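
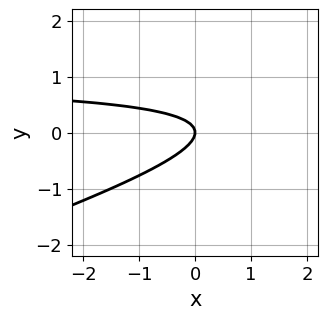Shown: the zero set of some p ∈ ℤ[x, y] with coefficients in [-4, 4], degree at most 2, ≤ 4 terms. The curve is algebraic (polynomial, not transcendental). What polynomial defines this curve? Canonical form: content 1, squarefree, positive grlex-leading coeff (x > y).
x*y - 3*y^2 - x

1. The degree is 2 — no degree-1 curve has this shape.
2. Reading off the gridlines: it meets the x-axis at x = 0 (among the integer gridlines); it crosses the y-axis at the gridline y = 0.
3. These observations pin down the coefficients.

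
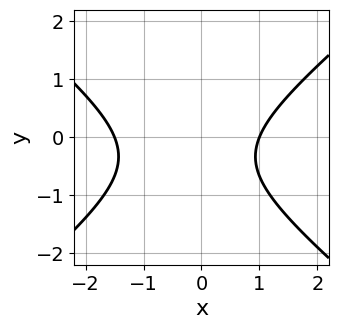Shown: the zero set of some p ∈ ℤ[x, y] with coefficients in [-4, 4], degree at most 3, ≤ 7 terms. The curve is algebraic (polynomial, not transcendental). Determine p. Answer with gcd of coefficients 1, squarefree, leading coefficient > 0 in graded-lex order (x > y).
1. The degree is 2 — the shape is more complex than any degree-1 curve.
2. Checking where it meets the axes: no y-intercept at any integer in the box; it crosses the x-axis at the gridline x = 1.
3. Putting this together gives p.

2*x^2 - 3*y^2 + x - 2*y - 3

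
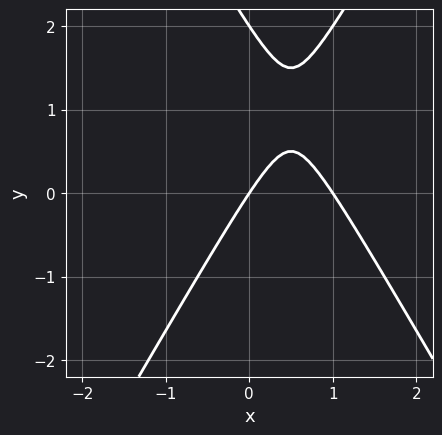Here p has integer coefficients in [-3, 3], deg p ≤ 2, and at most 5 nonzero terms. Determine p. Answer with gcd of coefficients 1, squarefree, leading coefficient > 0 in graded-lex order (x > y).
3*x^2 - y^2 - 3*x + 2*y

deg p = 2. The shape is more complex than any degree-1 curve.
From the visible intercepts: among the integer gridlines, it crosses the x-axis at x ∈ {0, 1}; among the integer gridlines, it crosses the y-axis at y ∈ {0, 2}.
The integer polynomial consistent with all of this is the stated p.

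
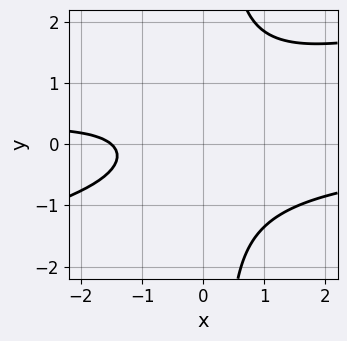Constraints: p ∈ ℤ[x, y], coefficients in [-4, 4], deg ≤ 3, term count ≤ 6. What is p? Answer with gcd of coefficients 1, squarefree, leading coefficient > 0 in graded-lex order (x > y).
x^2*y - 3*x*y^2 + y^2 + 2*x + 3

First, degree: no degree-2 curve has this shape, so deg p = 3.
Then, against the integer gridlines: it misses every integer gridline on the y-axis.
Finally, assembling these constraints gives the stated polynomial.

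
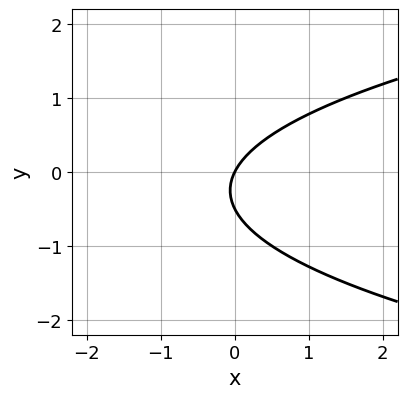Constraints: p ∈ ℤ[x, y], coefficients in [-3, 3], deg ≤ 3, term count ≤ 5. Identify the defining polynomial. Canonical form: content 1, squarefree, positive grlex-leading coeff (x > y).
2*y^2 - 2*x + y

1. Degree: no degree-1 curve has this shape, so deg p = 2.
2. Against the integer gridlines: it meets the y-axis at y = 0 (among the integer gridlines); it crosses the x-axis at the gridline x = 0.
3. Assembling these constraints gives the stated polynomial.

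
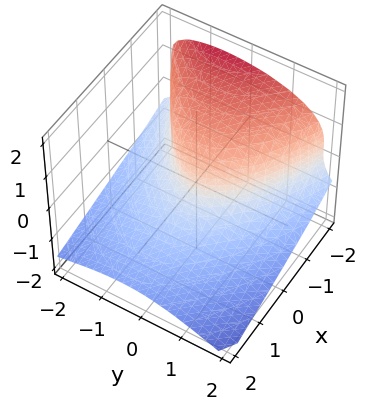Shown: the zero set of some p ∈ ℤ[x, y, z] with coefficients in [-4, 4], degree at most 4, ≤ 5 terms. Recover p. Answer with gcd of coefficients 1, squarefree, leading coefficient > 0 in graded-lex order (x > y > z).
deg p = 3. A generic line meets the surface in up to 3 points.
From the visible intercepts: it meets the x-axis at x = 0 (among the integer gridlines); one z-axis crossing is at z = 0; one y-axis crossing is at y = 0.
Matching integer coefficients to the picture gives p.

x*z^2 + y*z^2 + 3*z^3 + 2*y^2 + 3*x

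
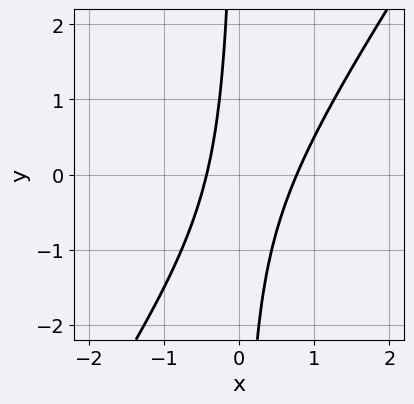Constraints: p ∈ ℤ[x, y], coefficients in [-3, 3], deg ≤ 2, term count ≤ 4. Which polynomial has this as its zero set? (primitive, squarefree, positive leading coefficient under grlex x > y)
3*x^2 - 2*x*y - x - 1

1. deg p = 2. A generic line meets the curve in up to 2 points.
2. Reading off the gridlines: it misses every integer gridline on the y-axis.
3. Putting this together gives p.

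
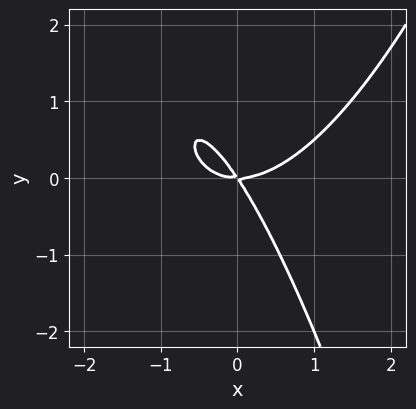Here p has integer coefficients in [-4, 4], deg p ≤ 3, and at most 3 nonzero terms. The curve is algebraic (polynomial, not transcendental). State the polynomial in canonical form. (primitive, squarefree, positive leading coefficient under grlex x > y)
(a) Degree: no degree-2 curve has this shape, so deg p = 3.
(b) Against the integer gridlines: one y-axis crossing is at y = 0; it meets the x-axis at x = 0 (among the integer gridlines).
(c) Putting this together gives p.

2*x^3 - 3*x*y - 2*y^2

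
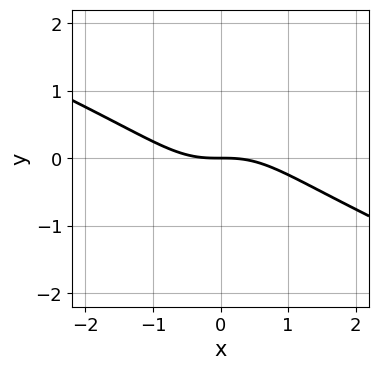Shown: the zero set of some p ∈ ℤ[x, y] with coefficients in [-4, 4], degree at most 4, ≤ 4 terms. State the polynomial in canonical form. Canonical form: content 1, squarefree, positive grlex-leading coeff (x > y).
x^3 + 2*x^2*y + y^3 + 2*y

First, the degree is 3 — a generic line meets the curve in up to 3 points.
Then, from the axis intercepts and sections: one y-axis crossing is at y = 0; one x-axis crossing is at x = 0.
Finally, fitting integer coefficients to these (and the overall shape) gives p.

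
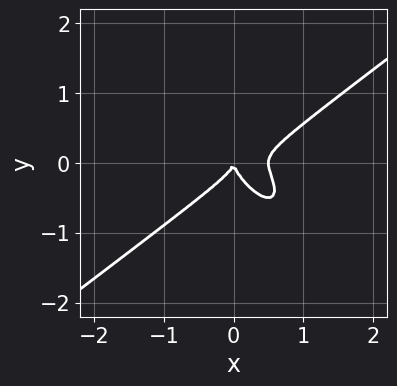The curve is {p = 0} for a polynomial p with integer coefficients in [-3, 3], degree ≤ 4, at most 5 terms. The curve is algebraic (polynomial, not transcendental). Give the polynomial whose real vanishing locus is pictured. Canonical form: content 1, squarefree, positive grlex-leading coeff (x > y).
1. The degree is 3 — the shape is more complex than any degree-2 curve.
2. Checking where it meets the axes: it meets the y-axis at y = 0 (among the integer gridlines); it crosses the x-axis at the gridline x = 0.
3. Fitting integer coefficients to these (and the overall shape) gives p.

2*x^3 - 2*x*y^2 - 2*y^3 - x^2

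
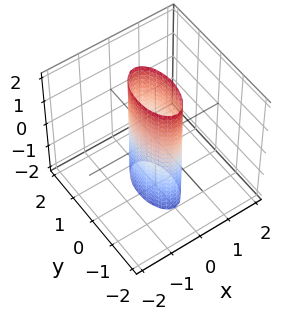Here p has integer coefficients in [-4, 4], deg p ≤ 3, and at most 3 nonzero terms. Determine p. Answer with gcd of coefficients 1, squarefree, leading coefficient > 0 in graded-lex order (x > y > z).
3*x^2 + y^2 - 1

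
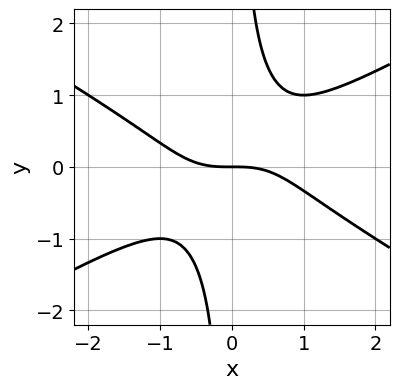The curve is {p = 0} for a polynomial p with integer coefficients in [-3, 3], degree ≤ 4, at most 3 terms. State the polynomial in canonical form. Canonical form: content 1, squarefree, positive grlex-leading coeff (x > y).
(a) deg p = 3. A generic line meets the curve in up to 3 points.
(b) Against the integer gridlines: it crosses the y-axis at the gridline y = 0; it meets the x-axis at x = 0 (among the integer gridlines).
(c) Solving for integer coefficients yields p as stated.

x^3 - 3*x*y^2 + 2*y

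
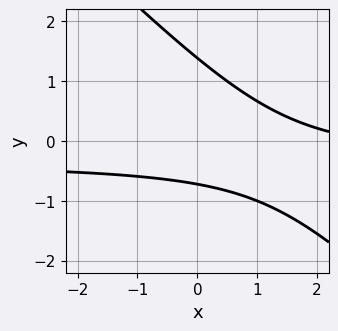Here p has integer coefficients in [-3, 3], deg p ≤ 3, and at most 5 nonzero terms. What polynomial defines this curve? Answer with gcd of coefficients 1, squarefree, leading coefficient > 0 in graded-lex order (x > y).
3*x*y + 3*y^2 + x - 2*y - 3

The degree is 2 — a generic line meets the curve in up to 2 points.
Against the integer gridlines: it misses every integer gridline on the x-axis.
Matching integer coefficients to the picture gives p.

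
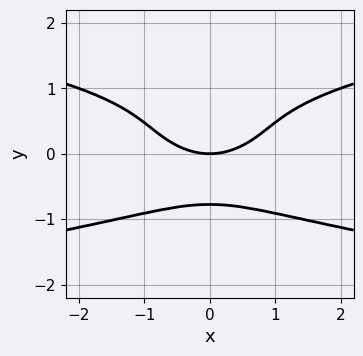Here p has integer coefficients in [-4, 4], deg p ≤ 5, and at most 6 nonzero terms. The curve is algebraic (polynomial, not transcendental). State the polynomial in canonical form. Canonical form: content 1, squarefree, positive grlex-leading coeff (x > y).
1. The degree is 4 — the shape is more complex than any degree-3 curve.
2. Symmetries: it's symmetric under x → −x, forcing even powers of x.
3. Observable constraints: it crosses the y-axis at the gridline y = 0; it meets the x-axis at x = 0 (among the integer gridlines).
4. Together with the visible shape, these determine p as stated.

3*y^4 - y^3 - x^2 + 2*y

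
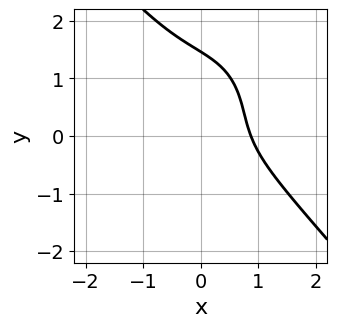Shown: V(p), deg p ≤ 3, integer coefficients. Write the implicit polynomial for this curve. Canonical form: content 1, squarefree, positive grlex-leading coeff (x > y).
3*x^3 + 2*y^3 + 3*x*y - 2*y^2 - 2

First, the degree is 3 — the shape is more complex than any degree-2 curve.
Finally, putting this together gives p.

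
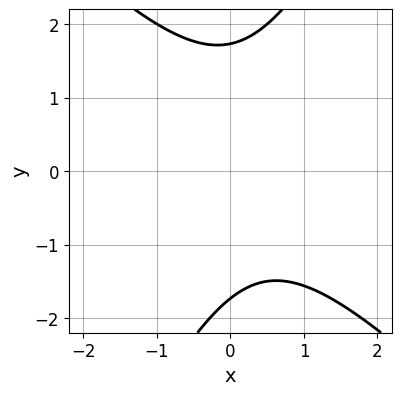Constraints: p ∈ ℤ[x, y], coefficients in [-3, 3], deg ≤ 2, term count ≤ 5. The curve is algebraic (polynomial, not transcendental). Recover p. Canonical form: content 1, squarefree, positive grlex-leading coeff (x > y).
Degree: no degree-1 curve has this shape, so deg p = 2.
Against the integer gridlines: the curve avoids every integer x-axis point in the box.
Assembling these constraints gives the stated polynomial.

2*x^2 + x*y - y^2 - x + 3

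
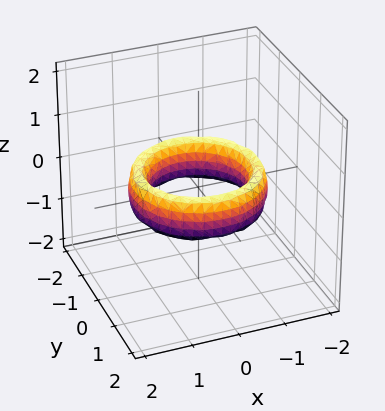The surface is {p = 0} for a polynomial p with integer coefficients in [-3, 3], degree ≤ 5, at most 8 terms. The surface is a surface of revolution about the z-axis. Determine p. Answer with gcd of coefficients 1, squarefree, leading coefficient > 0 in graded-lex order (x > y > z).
x^4 + 2*x^2*y^2 + y^4 - 3*x^2 - 3*y^2 + z^2 + 2

deg p = 4. The shape is more complex than any degree-3 surface.
By symmetry, every cross-section ⟂ z is a circle, so x, y appear only via x² + y².
Observable constraints: no z-intercept at any integer in the box; a circular section at z = 0 has radius exactly 1; among the integer gridlines, it crosses the y-axis at y ∈ {-1, 1}.
Assembling these constraints gives the stated polynomial. Check: (1, 0, 0) on the x-axis lies on the surface, and p(1, 0, 0) = 0. ✓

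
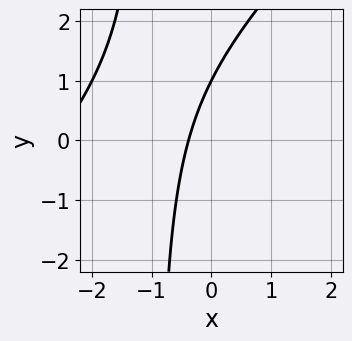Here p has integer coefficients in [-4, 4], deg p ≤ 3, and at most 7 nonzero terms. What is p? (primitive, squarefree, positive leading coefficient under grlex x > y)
x^2 - x*y + 3*x - y + 1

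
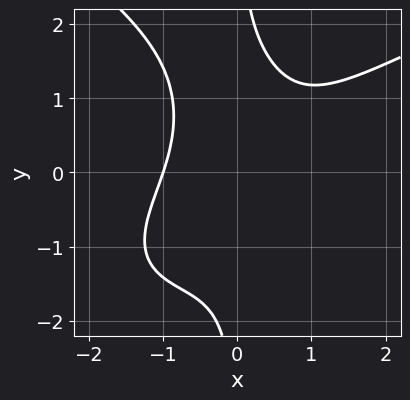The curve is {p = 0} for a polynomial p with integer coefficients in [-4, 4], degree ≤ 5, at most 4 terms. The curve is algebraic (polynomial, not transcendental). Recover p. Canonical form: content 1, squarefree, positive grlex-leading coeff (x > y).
x*y^3 - 2*x^3 + 2*x^2*y - 2

First, deg p = 4. The shape is more complex than any degree-3 curve.
Then, from the axis intercepts and sections: it meets the x-axis at x = -1 (among the integer gridlines); no y-intercept at any integer in the box.
Finally, fitting integer coefficients to these (and the overall shape) gives p.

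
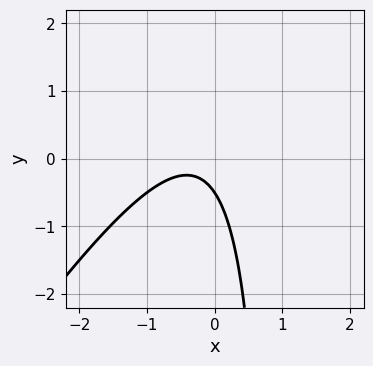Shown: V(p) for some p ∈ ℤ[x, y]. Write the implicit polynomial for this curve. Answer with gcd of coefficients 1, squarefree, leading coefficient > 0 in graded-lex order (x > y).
3*x^2 - 2*x*y + 2*x + 2*y + 1

1. deg p = 2. No degree-1 curve has this shape.
2. From the axis intercepts and sections: it misses every integer gridline on the x-axis.
3. Putting this together gives p.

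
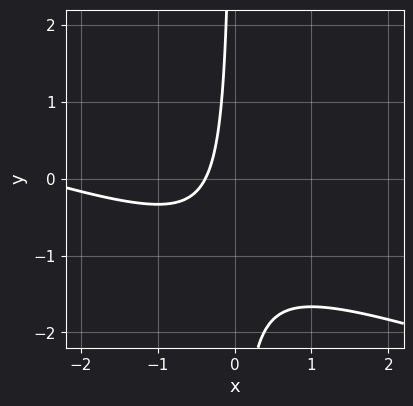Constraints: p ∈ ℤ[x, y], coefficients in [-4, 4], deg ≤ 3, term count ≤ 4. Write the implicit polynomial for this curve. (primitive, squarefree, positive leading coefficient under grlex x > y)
x^2 + 3*x*y + 3*x + 1

The degree is 2 — no degree-1 curve has this shape.
Observable constraints: no y-intercept at any integer in the box.
Assembling these constraints gives the stated polynomial.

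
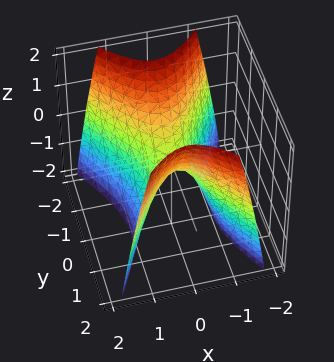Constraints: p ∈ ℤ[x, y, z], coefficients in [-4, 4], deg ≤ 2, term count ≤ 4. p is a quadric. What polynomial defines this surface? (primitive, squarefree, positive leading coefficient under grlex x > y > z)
First, degree: a hyperbolic paraboloid; a quadric, so deg p = 2.
Next, symmetries: it's symmetric under y → −y, forcing even powers of y; mirror symmetry x ↦ −x ⇒ only even powers of x.
Next, against the integer gridlines: it meets the y-axis at y = 0 (among the integer gridlines); it crosses the z-axis at the gridline z = 0; one x-axis crossing is at x = 0.
Finally, these observations pin down the coefficients.

2*x^2 - y^2 + z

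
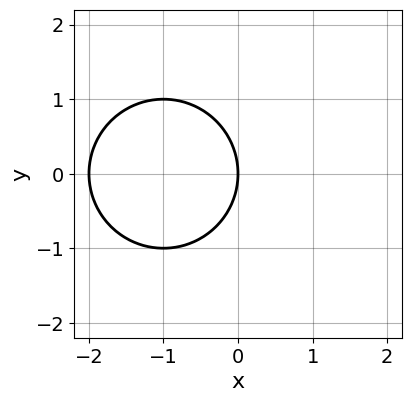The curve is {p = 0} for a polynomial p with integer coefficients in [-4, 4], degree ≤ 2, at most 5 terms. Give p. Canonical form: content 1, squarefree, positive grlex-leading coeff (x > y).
x^2 + y^2 + 2*x

1. Degree: no degree-1 curve has this shape, so deg p = 2.
2. Symmetries: the y ↦ −y reflection is a symmetry, so y appears only in even powers.
3. Checking where it meets the axes: one y-axis crossing is at y = 0; among the integer gridlines, it crosses the x-axis at x ∈ {-2, 0}.
4. The integer polynomial consistent with all of this is the stated p.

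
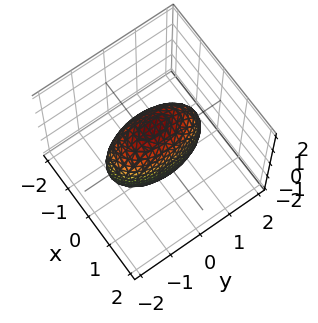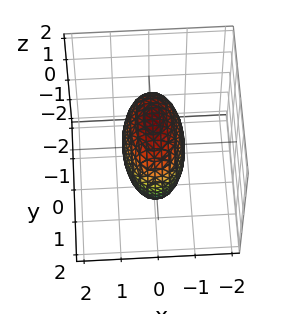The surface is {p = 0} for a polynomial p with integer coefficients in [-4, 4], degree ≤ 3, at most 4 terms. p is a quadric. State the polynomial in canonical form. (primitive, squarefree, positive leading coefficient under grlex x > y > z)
(a) deg p = 2. A closed, bounded, convex surface; a quadric.
(b) Symmetries: it's symmetric under y → −y, forcing even powers of y; the x ↦ −x reflection is a symmetry, so x appears only in even powers; it's symmetric under z → −z, forcing even powers of z.
(c) Matching integer coefficients to the picture gives p.

3*x^2 + y^2 + z^2 - 2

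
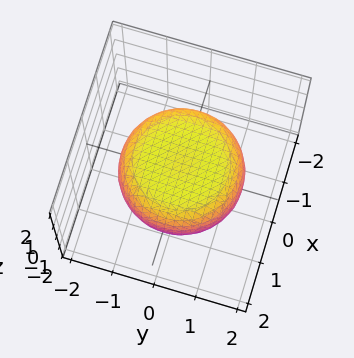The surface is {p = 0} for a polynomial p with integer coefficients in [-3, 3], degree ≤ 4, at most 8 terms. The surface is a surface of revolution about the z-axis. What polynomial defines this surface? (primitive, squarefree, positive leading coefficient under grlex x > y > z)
x^4 + 2*x^2*y^2 + y^4 - x^2 - y^2 + 3*z^2 - 2

1. The degree is 4 — a generic line meets the surface in up to 4 points.
2. Symmetries: rotational symmetry about the z-axis ⇒ p depends on x, y only through x² + y².
3. Checking where it meets the axes: a circular section at z = 0 has radius between 1 and 2.
4. These observations pin down the coefficients.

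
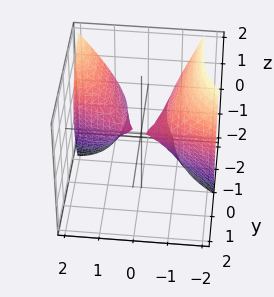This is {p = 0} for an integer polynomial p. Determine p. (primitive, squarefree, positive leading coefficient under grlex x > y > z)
First, the picture has 2 separate pieces. Treating them together as one polynomial.
Then, deg p = 3. A generic line meets the surface in up to 3 points.
Next, from the visible intercepts: it crosses the x-axis at the gridline x = 0; one z-axis crossing is at z = 0; it meets the y-axis at y = 0 (among the integer gridlines).
Finally, the integer polynomial consistent with all of this is the stated p.

x^3 + 3*x^2*y + y^2 - 2*y*z + 2*z^2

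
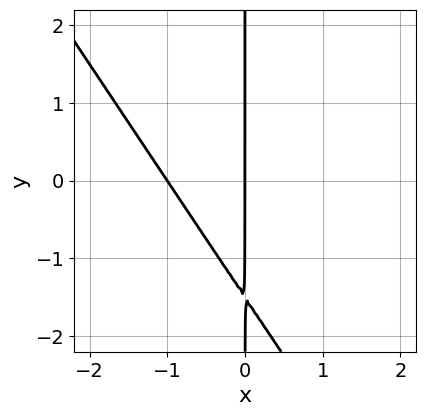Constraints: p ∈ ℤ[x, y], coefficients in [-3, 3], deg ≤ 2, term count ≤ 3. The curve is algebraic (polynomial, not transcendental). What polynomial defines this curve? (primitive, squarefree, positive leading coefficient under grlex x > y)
3*x^2 + 2*x*y + 3*x

1. deg p = 2.
2. Reading off the gridlines: among the integer gridlines, it crosses the x-axis at x ∈ {-1, 0}; every point of the y-axis in the box is on the curve.
3. Solving for integer coefficients yields p as stated.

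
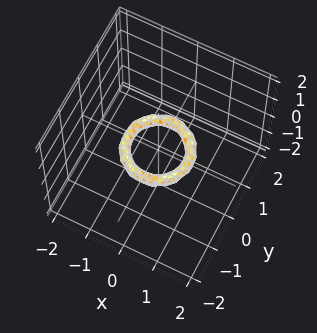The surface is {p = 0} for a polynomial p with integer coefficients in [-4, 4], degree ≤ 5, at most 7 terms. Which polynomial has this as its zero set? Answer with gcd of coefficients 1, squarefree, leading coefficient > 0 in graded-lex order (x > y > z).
2*x^4 + 4*x^2*y^2 + 2*y^4 - 3*x^2 - 3*y^2 + 3*z^2 + 1

The degree is 4 — the shape is more complex than any degree-3 surface.
Symmetries: rotational symmetry about the z-axis ⇒ p depends on x, y only through x² + y².
Checking where it meets the axes: among the integer gridlines, it crosses the y-axis at y ∈ {-1, 1}; a circular section at z = 0 has radius between 0 and 1; the x-axis gridline crossings are at x ∈ {-1, 1}; it misses every integer gridline on the z-axis.
Matching integer coefficients to the picture gives p.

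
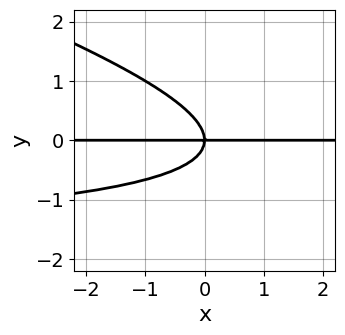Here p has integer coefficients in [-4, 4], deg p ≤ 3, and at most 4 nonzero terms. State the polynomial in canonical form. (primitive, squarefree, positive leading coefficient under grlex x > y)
(a) The degree is 3 — a generic line meets the curve in up to 3 points.
(b) From the axis intercepts and sections: it crosses the y-axis at the gridline y = 0; every point of the x-axis in the box is on the curve.
(c) These observations pin down the coefficients.

x*y^2 + 3*y^3 + 2*x*y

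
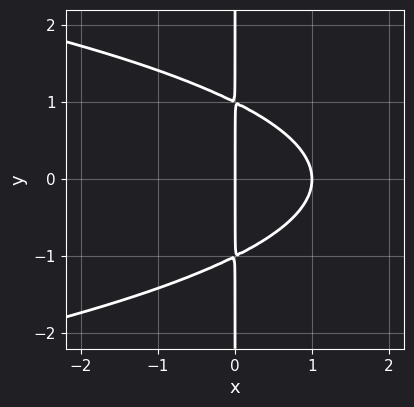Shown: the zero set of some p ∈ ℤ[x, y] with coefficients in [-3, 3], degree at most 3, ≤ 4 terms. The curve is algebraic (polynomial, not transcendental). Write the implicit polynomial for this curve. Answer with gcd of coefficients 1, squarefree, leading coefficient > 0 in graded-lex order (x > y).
x*y^2 + x^2 - x

First, the degree is 3 — no degree-2 curve has this shape.
Next, symmetries: it's symmetric under y → −y, forcing even powers of y.
Then, from the visible intercepts: the x-axis gridline crossings are at x ∈ {0, 1}; every point of the y-axis in the box is on the curve.
Finally, solving for integer coefficients yields p as stated.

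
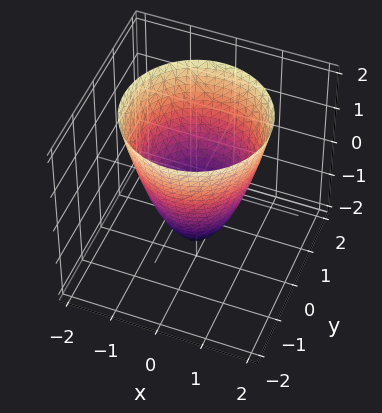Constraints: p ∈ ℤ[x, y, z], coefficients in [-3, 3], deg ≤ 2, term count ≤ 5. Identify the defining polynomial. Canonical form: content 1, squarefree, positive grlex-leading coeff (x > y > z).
3*x^2 + 3*y^2 - 2*z - 3

deg p = 2. The shape is more complex than any degree-1 surface.
By symmetry, every cross-section ⟂ z is a circle, so x, y appear only via x² + y².
From the axis intercepts and sections: the x-axis gridline crossings are at x ∈ {-1, 1}; the y-axis gridline crossings are at y ∈ {-1, 1}; a circular section at z = 2 has radius between 1 and 2.
Solving for integer coefficients yields p as stated.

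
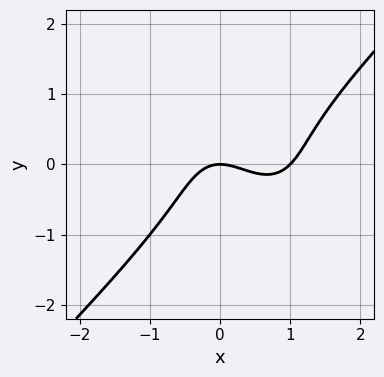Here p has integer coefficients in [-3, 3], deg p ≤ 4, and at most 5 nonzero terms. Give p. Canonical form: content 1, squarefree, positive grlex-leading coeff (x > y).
(a) deg p = 3. No degree-2 curve has this shape.
(b) From the visible intercepts: one y-axis crossing is at y = 0; among the integer gridlines, it crosses the x-axis at x ∈ {0, 1}.
(c) Solving for integer coefficients yields p as stated.

x^3 - y^3 - x^2 - y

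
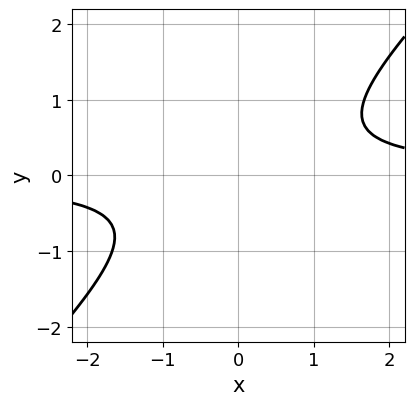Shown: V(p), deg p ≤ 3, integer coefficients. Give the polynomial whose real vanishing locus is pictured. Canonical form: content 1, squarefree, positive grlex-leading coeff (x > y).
First, degree: a generic line meets the curve in up to 2 points, so deg p = 2.
Then, checking where it meets the axes: no x-intercept at any integer in the box; no y-intercept at any integer in the box.
Finally, matching integer coefficients to the picture gives p.

3*x*y - 3*y^2 - 2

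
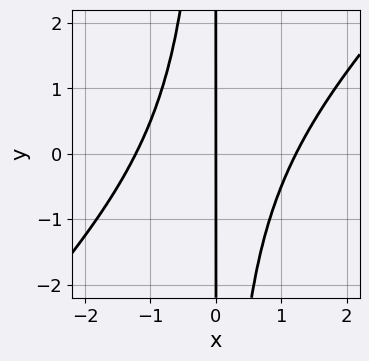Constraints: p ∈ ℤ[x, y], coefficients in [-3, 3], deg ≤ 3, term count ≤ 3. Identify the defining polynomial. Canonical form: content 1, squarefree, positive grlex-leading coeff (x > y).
2*x^3 - 2*x^2*y - 3*x

Degree: the shape is more complex than any degree-2 curve, so deg p = 3.
Against the integer gridlines: it crosses the x-axis at the gridline x = 0; every point of the y-axis in the box is on the curve.
Matching integer coefficients to the picture gives p.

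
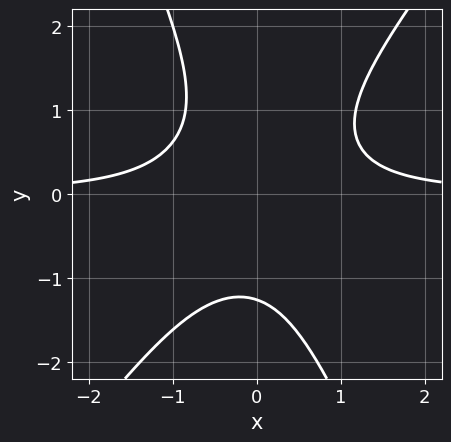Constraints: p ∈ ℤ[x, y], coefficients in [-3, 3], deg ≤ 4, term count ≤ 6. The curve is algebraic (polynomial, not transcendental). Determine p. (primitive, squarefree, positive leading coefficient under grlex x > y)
3*x^2*y - x*y^2 - y^3 - 2

Degree: the shape is more complex than any degree-2 curve, so deg p = 3.
Against the integer gridlines: it misses every integer gridline on the x-axis.
Together with the visible shape, these determine p as stated.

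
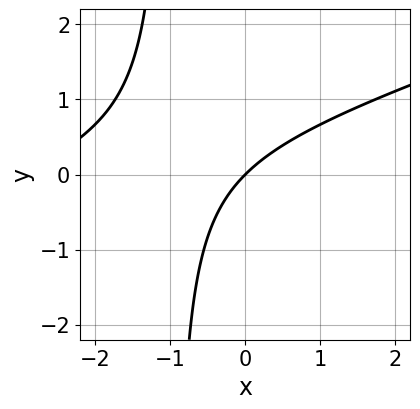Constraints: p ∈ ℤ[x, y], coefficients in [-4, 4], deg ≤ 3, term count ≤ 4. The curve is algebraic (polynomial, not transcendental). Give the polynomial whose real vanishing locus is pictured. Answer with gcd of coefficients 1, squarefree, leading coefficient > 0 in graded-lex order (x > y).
The degree is 2 — a generic line meets the curve in up to 2 points.
Against the integer gridlines: it crosses the y-axis at the gridline y = 0; it meets the x-axis at x = 0 (among the integer gridlines).
Together with the visible shape, these determine p as stated.

x^2 - 3*x*y + 3*x - 3*y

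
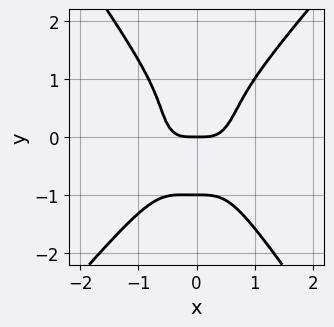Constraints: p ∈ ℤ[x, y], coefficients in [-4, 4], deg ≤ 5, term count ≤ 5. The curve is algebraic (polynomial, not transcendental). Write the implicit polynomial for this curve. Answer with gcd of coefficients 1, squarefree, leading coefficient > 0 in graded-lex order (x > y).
3*x^4 - x^3*y - y^4 - y

The degree is 4 — no degree-3 curve has this shape.
From the visible intercepts: it crosses the x-axis at the gridline x = 0; the y-axis gridline crossings are at y ∈ {-1, 0}.
The integer polynomial consistent with all of this is the stated p.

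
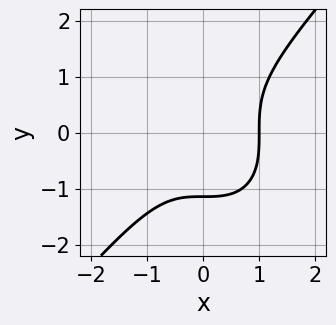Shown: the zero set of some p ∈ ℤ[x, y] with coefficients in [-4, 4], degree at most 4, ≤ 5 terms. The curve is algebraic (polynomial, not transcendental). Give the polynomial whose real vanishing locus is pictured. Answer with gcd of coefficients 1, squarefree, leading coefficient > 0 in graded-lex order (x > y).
3*x^3 - 2*y^3 - 3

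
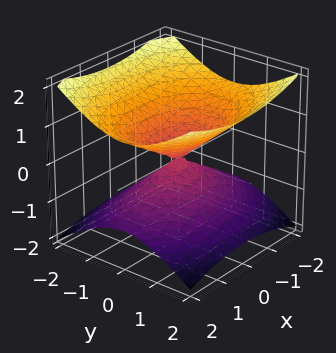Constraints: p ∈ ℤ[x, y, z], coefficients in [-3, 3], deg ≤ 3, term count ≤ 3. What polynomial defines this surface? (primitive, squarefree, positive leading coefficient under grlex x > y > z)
x^2 + 2*y^2 - 3*z^2

(a) deg p = 2. A double cone through the origin; a quadric.
(b) Symmetries: the x ↦ −x reflection is a symmetry, so x appears only in even powers; it's symmetric under y → −y, forcing even powers of y; the z ↦ −z reflection is a symmetry, so z appears only in even powers.
(c) Observable constraints: it crosses the z-axis at the gridline z = 0; it crosses the y-axis at the gridline y = 0; one x-axis crossing is at x = 0.
(d) Together with the visible shape, these determine p as stated.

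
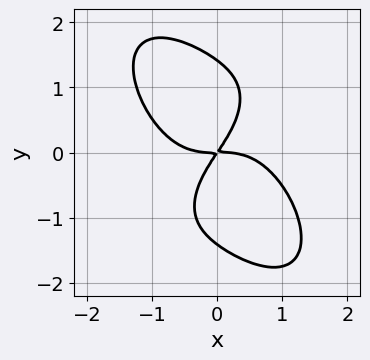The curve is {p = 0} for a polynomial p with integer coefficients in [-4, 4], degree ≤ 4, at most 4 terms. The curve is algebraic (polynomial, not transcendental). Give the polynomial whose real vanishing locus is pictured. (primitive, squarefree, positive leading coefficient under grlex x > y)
First, the degree is 4 — no degree-3 curve has this shape.
Then, reading off the gridlines: one x-axis crossing is at x = 0; it meets the y-axis at y = 0 (among the integer gridlines).
Finally, the integer polynomial consistent with all of this is the stated p.

2*x^4 + y^4 + 3*x*y - 2*y^2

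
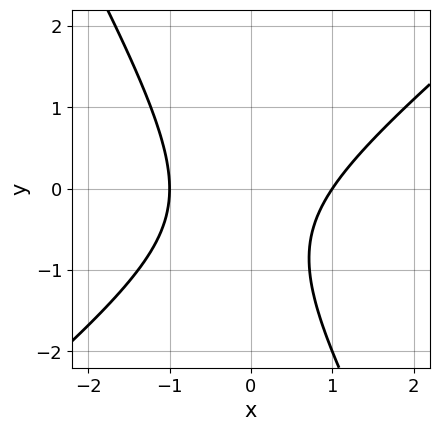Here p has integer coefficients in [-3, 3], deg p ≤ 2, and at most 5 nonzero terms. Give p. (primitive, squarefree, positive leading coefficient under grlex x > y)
1. deg p = 2. The shape is more complex than any degree-1 curve.
2. From the visible intercepts: the curve avoids every integer y-axis point in the box; among the integer gridlines, it crosses the x-axis at x ∈ {-1, 1}.
3. Matching integer coefficients to the picture gives p.

3*x^2 - 2*x*y - 2*y^2 - 2*y - 3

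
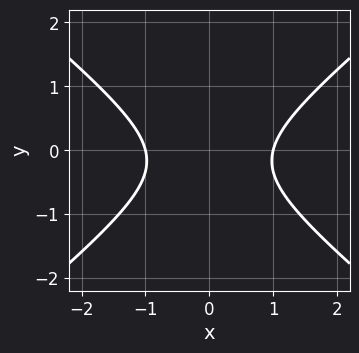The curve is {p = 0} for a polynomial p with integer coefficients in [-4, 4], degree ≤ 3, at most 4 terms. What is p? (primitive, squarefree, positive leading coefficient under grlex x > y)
(a) deg p = 2.
(b) Symmetries: the x ↦ −x reflection is a symmetry, so x appears only in even powers.
(c) Reading off the gridlines: the x-axis gridline crossings are at x ∈ {-1, 1}; no y-intercept at any integer in the box.
(d) Together with the visible shape, these determine p as stated.

2*x^2 - 3*y^2 - y - 2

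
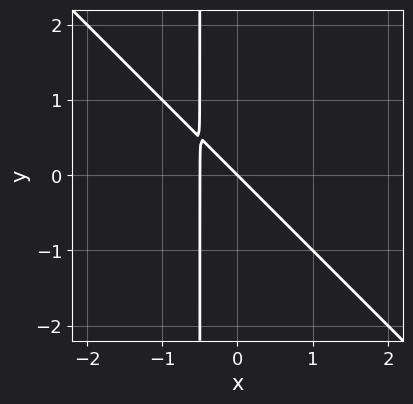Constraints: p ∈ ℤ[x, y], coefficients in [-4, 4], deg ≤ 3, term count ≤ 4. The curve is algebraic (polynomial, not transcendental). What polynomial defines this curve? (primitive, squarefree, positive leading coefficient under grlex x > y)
2*x^2 + 2*x*y + x + y

The degree is 2 — the shape is more complex than any degree-1 curve.
From the axis intercepts and sections: it meets the x-axis at x = 0 (among the integer gridlines); it meets the y-axis at y = 0 (among the integer gridlines).
Putting this together gives p.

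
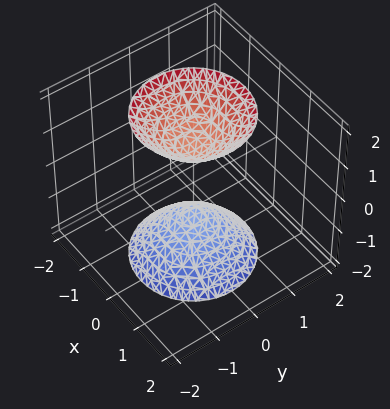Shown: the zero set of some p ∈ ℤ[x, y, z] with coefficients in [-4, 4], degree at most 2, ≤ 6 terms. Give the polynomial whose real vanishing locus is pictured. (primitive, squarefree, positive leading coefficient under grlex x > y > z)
1. There are 2 components. Treating them together as one polynomial.
2. The degree is 2 — a generic line meets the surface in up to 2 points.
3. By symmetry, every cross-section ⟂ z is a circle, so x, y appear only via x² + y².
4. Reading off the gridlines: the surface avoids every integer y-axis point in the box; a circular section at z = 2 has radius between 1 and 2.
5. Solving for integer coefficients yields p as stated. Check: (0, 0, -1) on the z-axis lies on the surface, and p(0, 0, -1) = 0. ✓

2*x^2 + 2*y^2 - z^2 + 1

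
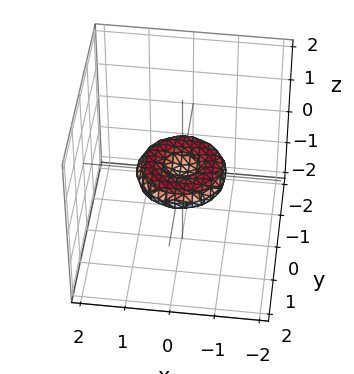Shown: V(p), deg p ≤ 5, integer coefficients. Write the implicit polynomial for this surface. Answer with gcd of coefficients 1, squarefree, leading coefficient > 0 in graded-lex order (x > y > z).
x^4 + 2*x^2*y^2 + y^4 - x^2 - y^2 + 3*z^2

The degree is 4 — no degree-3 surface has this shape.
Symmetries: rotational symmetry about the z-axis ⇒ p depends on x, y only through x² + y².
Against the integer gridlines: the y-axis gridline crossings are at y ∈ {-1, 0, 1}; one z-axis crossing is at z = 0; a circular section at z = 0 has radius exactly 1.
Together with the visible shape, these determine p as stated. Check: (1, 0, 0) on the x-axis lies on the surface, and p(1, 0, 0) = 0. ✓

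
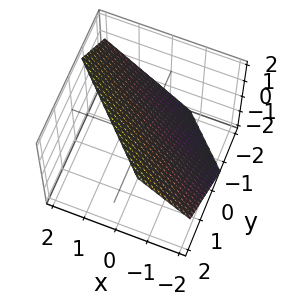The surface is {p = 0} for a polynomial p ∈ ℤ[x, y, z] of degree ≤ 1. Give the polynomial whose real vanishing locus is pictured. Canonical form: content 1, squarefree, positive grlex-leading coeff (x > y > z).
3*x + 3*y - 3*z + 2

1. The degree is 1 — every cross-section is a straight line — this is a plane.
2. Putting this together gives p.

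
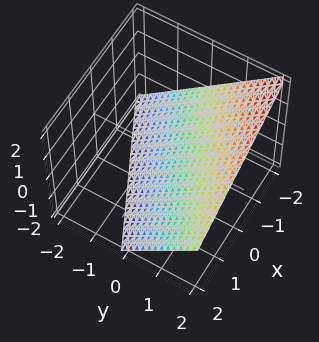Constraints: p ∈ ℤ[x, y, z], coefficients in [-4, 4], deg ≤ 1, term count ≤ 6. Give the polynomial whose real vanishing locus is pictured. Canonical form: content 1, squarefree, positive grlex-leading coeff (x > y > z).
1. Degree: every cross-section is a straight line — this is a plane, so deg p = 1.
2. From the axis intercepts and sections: it meets the z-axis at z = -1 (among the integer gridlines); it meets the x-axis at x = -2 (among the integer gridlines).
3. These observations pin down the coefficients. Check: (0, 1, 0) on the y-axis lies on the surface, and p(0, 1, 0) = 0. ✓

x - 2*y + 2*z + 2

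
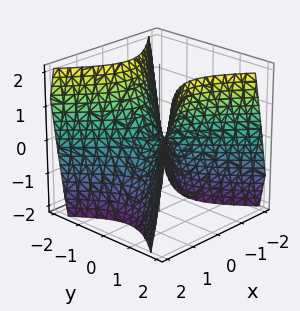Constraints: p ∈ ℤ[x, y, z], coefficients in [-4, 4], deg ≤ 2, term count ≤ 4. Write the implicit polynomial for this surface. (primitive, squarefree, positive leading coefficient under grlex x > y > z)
3*x^2 - 3*y^2 + 2*z

(a) Degree: a saddle surface; a quadric, so deg p = 2.
(b) Symmetries: mirror symmetry y ↦ −y ⇒ only even powers of y; mirror symmetry x ↦ −x ⇒ only even powers of x.
(c) From the axis intercepts and sections: it meets the y-axis at y = 0 (among the integer gridlines); it meets the z-axis at z = 0 (among the integer gridlines); it meets the x-axis at x = 0 (among the integer gridlines).
(d) These observations pin down the coefficients.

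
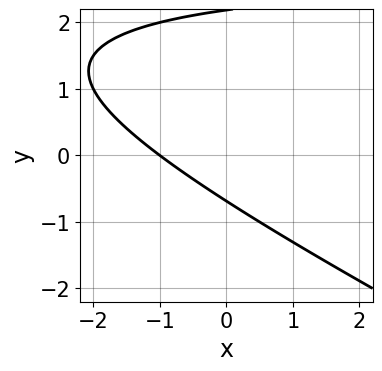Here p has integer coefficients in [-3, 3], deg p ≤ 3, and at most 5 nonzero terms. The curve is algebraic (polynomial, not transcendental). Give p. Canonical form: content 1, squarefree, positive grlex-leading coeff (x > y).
x*y + 2*y^2 - 3*x - 3*y - 3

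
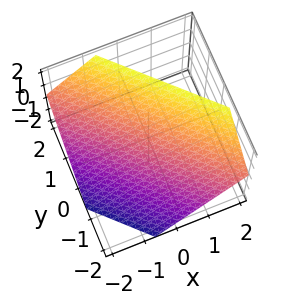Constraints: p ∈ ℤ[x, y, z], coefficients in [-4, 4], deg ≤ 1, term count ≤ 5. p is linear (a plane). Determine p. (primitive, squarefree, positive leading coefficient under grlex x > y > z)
3*x + 3*y - 3*z + 2

Degree: every cross-section is a straight line — this is a plane, so deg p = 1.
Solving for integer coefficients yields p as stated.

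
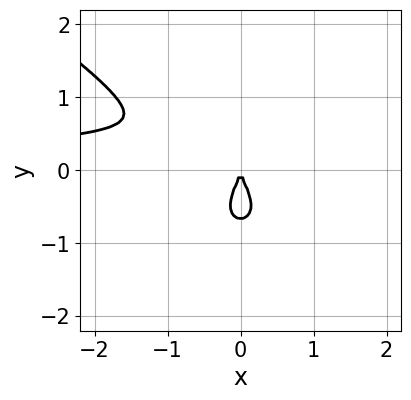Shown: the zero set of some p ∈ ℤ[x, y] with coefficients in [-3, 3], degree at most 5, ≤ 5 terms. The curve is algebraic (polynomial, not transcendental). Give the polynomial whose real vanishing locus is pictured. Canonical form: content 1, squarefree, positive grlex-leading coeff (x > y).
x^3*y + 3*y^4 - 2*x^2*y + 2*y^3 + 2*x^2

Degree: no degree-3 curve has this shape, so deg p = 4.
Checking where it meets the axes: it meets the x-axis at x = 0 (among the integer gridlines); it meets the y-axis at y = 0 (among the integer gridlines).
Together with the visible shape, these determine p as stated.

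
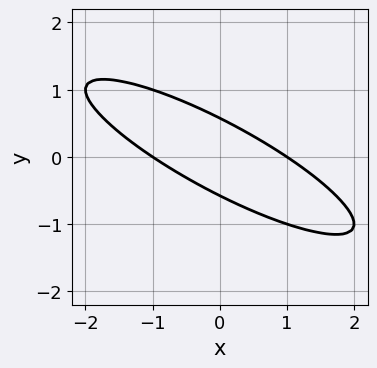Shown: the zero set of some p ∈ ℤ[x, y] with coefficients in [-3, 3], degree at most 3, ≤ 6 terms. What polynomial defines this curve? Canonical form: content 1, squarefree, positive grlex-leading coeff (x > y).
x^2 + 3*x*y + 3*y^2 - 1

First, degree: no degree-1 curve has this shape, so deg p = 2.
Next, observable constraints: the x-axis gridline crossings are at x ∈ {-1, 1}.
Finally, together with the visible shape, these determine p as stated.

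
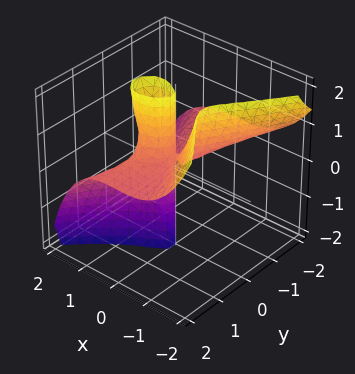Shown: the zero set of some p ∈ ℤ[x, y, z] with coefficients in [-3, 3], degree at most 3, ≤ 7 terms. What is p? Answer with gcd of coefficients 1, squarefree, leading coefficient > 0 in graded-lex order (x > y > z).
First, degree: the shape is more complex than any degree-2 surface, so deg p = 3.
Next, observable constraints: the visible z-axis segment lies entirely on the surface; it meets the y-axis at y = 0 (among the integer gridlines); it meets the x-axis at x = 0 (among the integer gridlines).
Finally, solving for integer coefficients yields p as stated.

2*x^3 + 3*y^2*z - x*z - y^2 - y*z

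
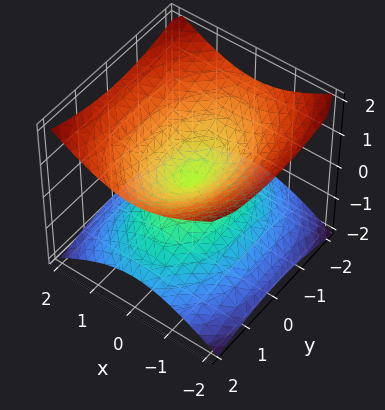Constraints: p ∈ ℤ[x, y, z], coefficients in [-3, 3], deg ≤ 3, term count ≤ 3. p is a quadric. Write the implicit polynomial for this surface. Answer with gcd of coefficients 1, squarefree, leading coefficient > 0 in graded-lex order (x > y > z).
2*x^2 + y^2 - 3*z^2

deg p = 2. A double cone through the origin; a quadric.
Symmetries: it's symmetric under z → −z, forcing even powers of z; mirror symmetry x ↦ −x ⇒ only even powers of x; mirror symmetry y ↦ −y ⇒ only even powers of y.
From the visible intercepts: it crosses the x-axis at the gridline x = 0; it meets the z-axis at z = 0 (among the integer gridlines).
Putting this together gives p.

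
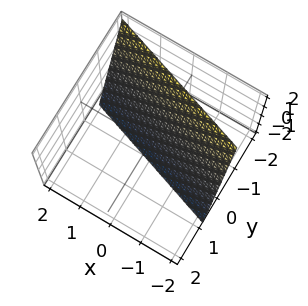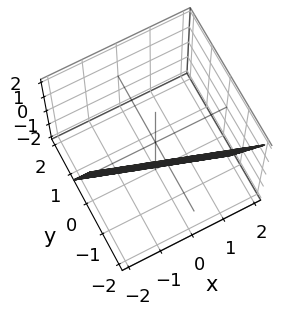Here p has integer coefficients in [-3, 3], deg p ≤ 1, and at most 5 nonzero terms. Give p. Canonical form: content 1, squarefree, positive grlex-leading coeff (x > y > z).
x + 3*y + z + 2

Degree: every cross-section is a straight line — this is a plane, so deg p = 1.
Observable constraints: one z-axis crossing is at z = -2; one x-axis crossing is at x = -2.
Solving for integer coefficients yields p as stated.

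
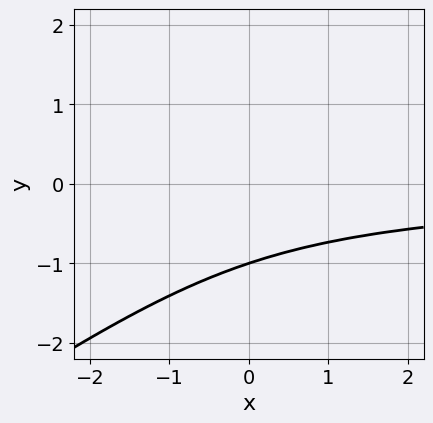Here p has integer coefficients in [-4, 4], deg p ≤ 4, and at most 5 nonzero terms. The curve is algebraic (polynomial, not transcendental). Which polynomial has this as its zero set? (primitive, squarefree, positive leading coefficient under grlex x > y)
Degree: no degree-2 curve has this shape, so deg p = 3.
Reading off the gridlines: it meets the y-axis at y = -1 (among the integer gridlines); it misses every integer gridline on the x-axis.
Fitting integer coefficients to these (and the overall shape) gives p.

2*x*y^2 - 3*y^3 - x*y - 3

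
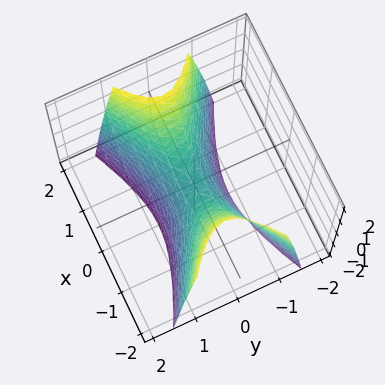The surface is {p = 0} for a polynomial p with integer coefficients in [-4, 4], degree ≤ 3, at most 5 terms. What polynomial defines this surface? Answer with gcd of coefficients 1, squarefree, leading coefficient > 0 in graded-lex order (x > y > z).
deg p = 2.
Symmetries: the y ↦ −y reflection is a symmetry, so y appears only in even powers; it's symmetric under x → −x, forcing even powers of x.
Checking where it meets the axes: it crosses the x-axis at the gridline x = 0; it crosses the z-axis at the gridline z = 0; one y-axis crossing is at y = 0.
Putting this together gives p.

x^2 - 3*y^2 - z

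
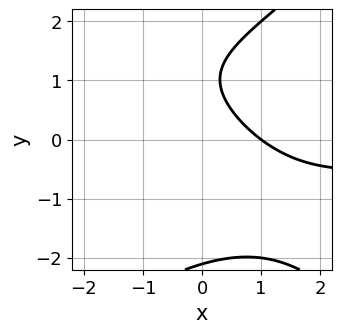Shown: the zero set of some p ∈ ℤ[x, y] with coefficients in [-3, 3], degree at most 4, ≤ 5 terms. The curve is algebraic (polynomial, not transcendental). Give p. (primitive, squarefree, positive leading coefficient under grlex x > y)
x^2*y - y^3 + 3*x + 3*y - 3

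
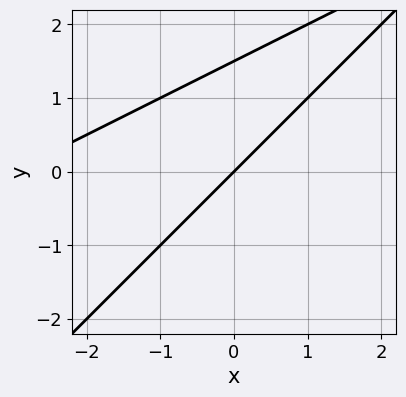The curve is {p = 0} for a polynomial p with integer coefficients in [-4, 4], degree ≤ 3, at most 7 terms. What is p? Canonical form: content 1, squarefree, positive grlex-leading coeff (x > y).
x^2 - 3*x*y + 2*y^2 + 3*x - 3*y

(a) Degree: the shape is more complex than any degree-1 curve, so deg p = 2.
(b) Observable constraints: one y-axis crossing is at y = 0; one x-axis crossing is at x = 0.
(c) Assembling these constraints gives the stated polynomial.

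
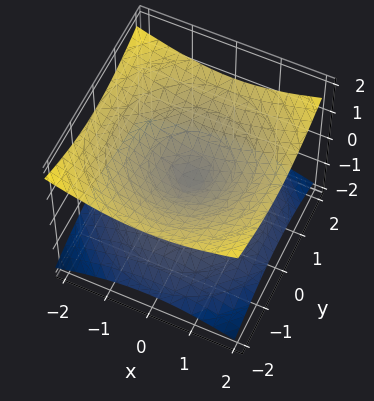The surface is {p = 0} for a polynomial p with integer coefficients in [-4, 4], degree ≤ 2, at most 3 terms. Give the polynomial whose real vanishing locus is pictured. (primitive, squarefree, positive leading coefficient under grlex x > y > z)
(a) deg p = 2. Two nappes meeting at a single point; a quadric.
(b) Symmetries: the z ↦ −z reflection is a symmetry, so z appears only in even powers; rotational symmetry about the z-axis ⇒ p depends on x, y only through x² + y².
(c) Reading off the gridlines: one y-axis crossing is at y = 0; it meets the z-axis at z = 0 (among the integer gridlines).
(d) The integer polynomial consistent with all of this is the stated p.

x^2 + y^2 - 3*z^2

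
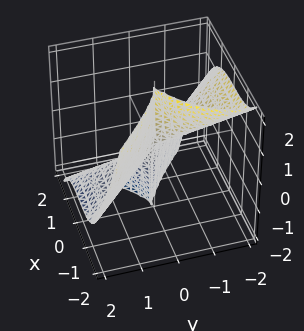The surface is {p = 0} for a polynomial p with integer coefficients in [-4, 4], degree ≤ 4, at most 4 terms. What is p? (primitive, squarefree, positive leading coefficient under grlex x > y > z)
1. deg p = 3. A generic line meets the surface in up to 3 points.
2. Against the integer gridlines: one x-axis crossing is at x = 0; the visible z-axis segment lies entirely on the surface; it crosses the y-axis at the gridline y = 0.
3. Fitting integer coefficients to these (and the overall shape) gives p.

2*x^3 + 2*y^3 + 3*y^2*z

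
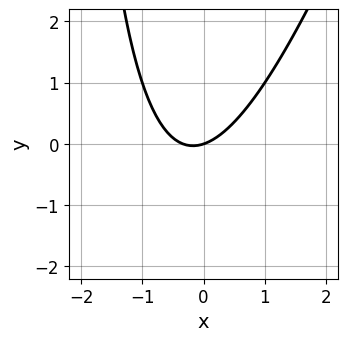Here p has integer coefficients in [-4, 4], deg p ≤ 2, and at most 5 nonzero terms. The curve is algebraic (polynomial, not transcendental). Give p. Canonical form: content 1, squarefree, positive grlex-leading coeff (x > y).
First, the degree is 2 — the shape is more complex than any degree-1 curve.
Next, from the axis intercepts and sections: it meets the x-axis at x = 0 (among the integer gridlines); it meets the y-axis at y = 0 (among the integer gridlines).
Finally, matching integer coefficients to the picture gives p.

3*x^2 - x*y + x - 3*y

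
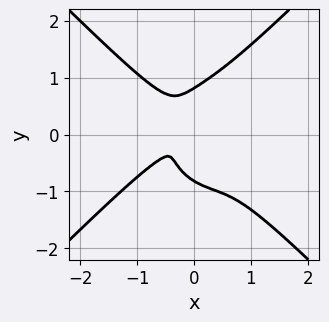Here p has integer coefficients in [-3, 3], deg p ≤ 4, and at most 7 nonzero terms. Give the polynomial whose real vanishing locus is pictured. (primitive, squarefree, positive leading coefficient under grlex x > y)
3*x^4 - 3*y^4 + 2*x^2*y + 3*x*y^2 + 2*y^2

First, degree: no degree-3 curve has this shape, so deg p = 4.
Finally, matching integer coefficients to the picture gives p.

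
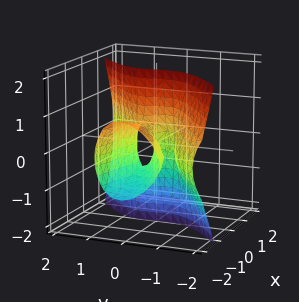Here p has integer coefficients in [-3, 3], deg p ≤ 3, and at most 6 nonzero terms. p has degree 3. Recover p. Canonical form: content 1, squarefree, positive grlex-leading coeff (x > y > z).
1. deg p = 3. The shape is more complex than any degree-2 surface.
2. Reading off the gridlines: it meets the y-axis at y = 0 (among the integer gridlines); the visible z-axis segment lies entirely on the surface; it crosses the x-axis at the gridline x = 0.
3. Assembling these constraints gives the stated polynomial.

3*x*y^2 + 2*x*z^2 - 3*y^3 + x^2 + y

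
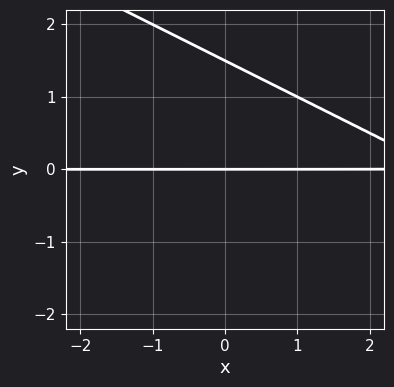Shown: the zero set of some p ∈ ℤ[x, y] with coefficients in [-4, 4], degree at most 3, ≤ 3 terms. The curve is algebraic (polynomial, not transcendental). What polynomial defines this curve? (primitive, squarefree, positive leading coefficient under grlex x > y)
The degree is 2 — no degree-1 curve has this shape.
Checking where it meets the axes: it meets the y-axis at y = 0 (among the integer gridlines); every point of the x-axis in the box is on the curve.
Solving for integer coefficients yields p as stated.

x*y + 2*y^2 - 3*y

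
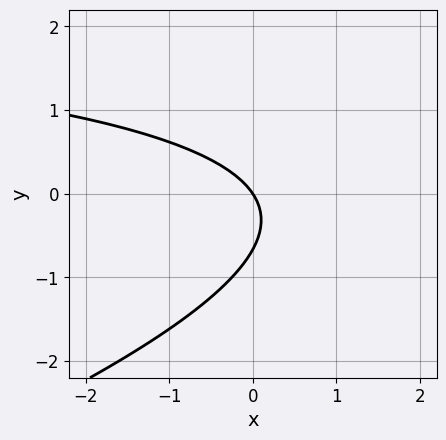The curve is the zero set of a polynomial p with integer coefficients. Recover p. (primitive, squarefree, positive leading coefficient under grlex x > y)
x*y - 3*y^2 - 3*x - 2*y

deg p = 2. No degree-1 curve has this shape.
From the visible intercepts: it meets the x-axis at x = 0 (among the integer gridlines); one y-axis crossing is at y = 0.
The integer polynomial consistent with all of this is the stated p.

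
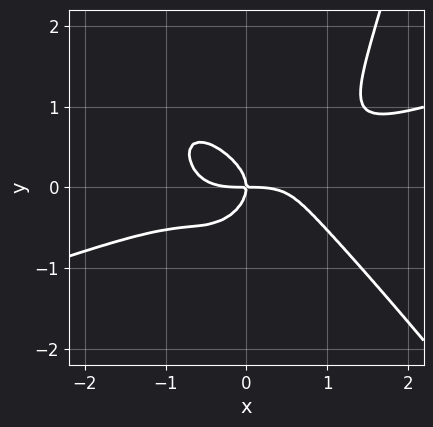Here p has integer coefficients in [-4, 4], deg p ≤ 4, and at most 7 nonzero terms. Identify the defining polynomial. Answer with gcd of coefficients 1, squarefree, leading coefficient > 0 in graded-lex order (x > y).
x^4 - 2*x^3*y - 2*x^2*y^2 + 3*y^3 + 2*x*y

Degree: the shape is more complex than any degree-3 curve, so deg p = 4.
Reading off the gridlines: one y-axis crossing is at y = 0; one x-axis crossing is at x = 0.
The integer polynomial consistent with all of this is the stated p.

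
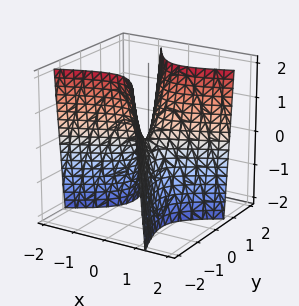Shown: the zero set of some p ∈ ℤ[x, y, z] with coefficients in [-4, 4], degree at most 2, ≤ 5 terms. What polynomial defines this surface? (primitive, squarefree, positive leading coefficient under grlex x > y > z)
2*x^2 - 3*x*y - 2*y^2 + z

(a) The degree is 2 — the shape is more complex than any degree-1 surface.
(b) Reading off the gridlines: one x-axis crossing is at x = 0; it meets the z-axis at z = 0 (among the integer gridlines); it meets the y-axis at y = 0 (among the integer gridlines).
(c) Solving for integer coefficients yields p as stated.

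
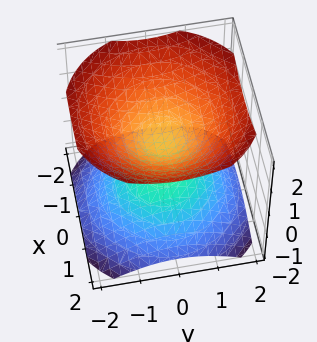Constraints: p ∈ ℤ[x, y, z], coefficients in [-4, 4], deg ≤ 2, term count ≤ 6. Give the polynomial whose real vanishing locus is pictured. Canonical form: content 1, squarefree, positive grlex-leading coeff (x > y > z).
2*x^2 + 2*y^2 - 3*z^2 + 1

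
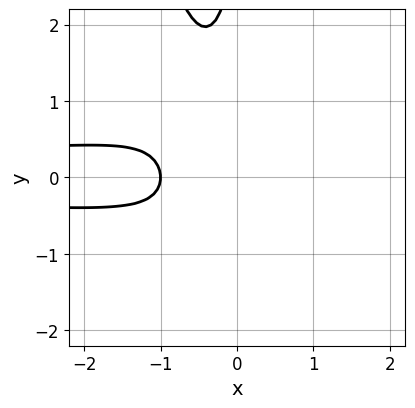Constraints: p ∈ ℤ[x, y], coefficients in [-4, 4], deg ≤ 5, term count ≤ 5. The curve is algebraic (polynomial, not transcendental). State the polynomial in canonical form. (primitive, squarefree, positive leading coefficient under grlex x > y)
3*x^2*y^2 + x*y^3 + 2*x + 2

(a) Degree: the shape is more complex than any degree-3 curve, so deg p = 4.
(b) Checking where it meets the axes: it misses every integer gridline on the y-axis; one x-axis crossing is at x = -1.
(c) Fitting integer coefficients to these (and the overall shape) gives p.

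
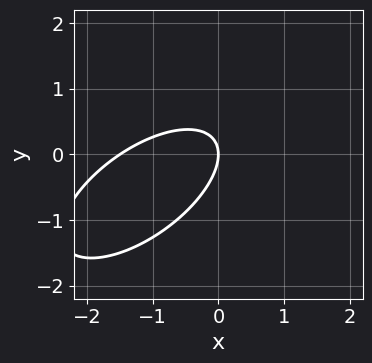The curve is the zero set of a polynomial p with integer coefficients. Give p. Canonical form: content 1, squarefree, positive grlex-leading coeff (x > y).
1. The degree is 2 — the shape is more complex than any degree-1 curve.
2. Observable constraints: it meets the x-axis at x = 0 (among the integer gridlines); it meets the y-axis at y = 0 (among the integer gridlines).
3. Assembling these constraints gives the stated polynomial.

2*x^2 - 3*x*y + 3*y^2 + 3*x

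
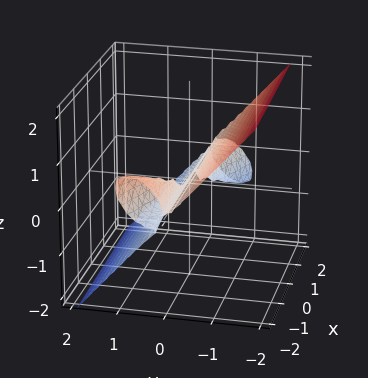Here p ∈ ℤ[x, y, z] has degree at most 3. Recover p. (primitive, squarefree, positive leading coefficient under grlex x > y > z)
x*y^2 + x*y*z + 3*y^3 + 2*z^3

First, deg p = 3.
Then, from the axis intercepts and sections: one y-axis crossing is at y = 0; one z-axis crossing is at z = 0; the visible x-axis segment lies entirely on the surface.
Finally, together with the visible shape, these determine p as stated.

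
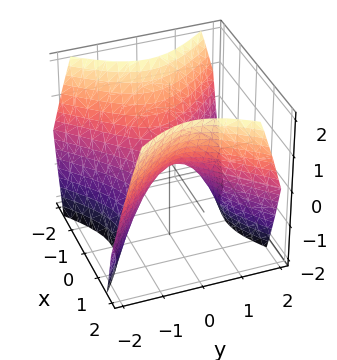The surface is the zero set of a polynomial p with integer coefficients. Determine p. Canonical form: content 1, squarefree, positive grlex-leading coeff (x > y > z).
x^2 - y^2 - z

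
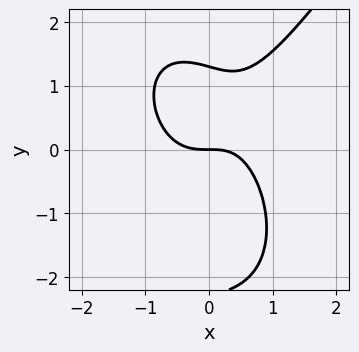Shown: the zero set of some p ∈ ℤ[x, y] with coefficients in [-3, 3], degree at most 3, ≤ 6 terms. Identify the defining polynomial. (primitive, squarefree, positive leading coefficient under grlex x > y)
1. Degree: the shape is more complex than any degree-2 curve, so deg p = 3.
2. Observable constraints: one y-axis crossing is at y = 0; one x-axis crossing is at x = 0.
3. The integer polynomial consistent with all of this is the stated p.

3*x^3 - y^3 - x*y - y^2 + 3*y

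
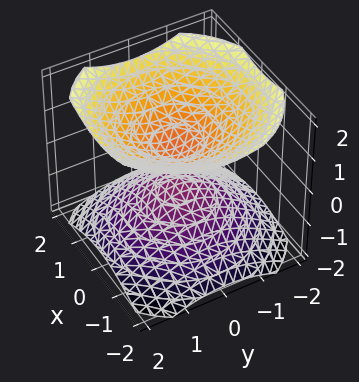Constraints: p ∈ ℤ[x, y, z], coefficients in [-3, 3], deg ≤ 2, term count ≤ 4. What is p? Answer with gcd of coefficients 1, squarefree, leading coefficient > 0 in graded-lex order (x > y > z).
2*x^2 + 2*y^2 - 3*z^2 + 1

First, I count 2 distinct pieces.
Next, deg p = 2.
Next, symmetry: the surface is invariant under rotation about z: p = q(x² + y², z); it's symmetric under z → −z, forcing even powers of z.
Next, from the axis intercepts and sections: no x-intercept at any integer in the box; a circular section at z = 1 has radius exactly 1; no y-intercept at any integer in the box.
Finally, matching integer coefficients to the picture gives p.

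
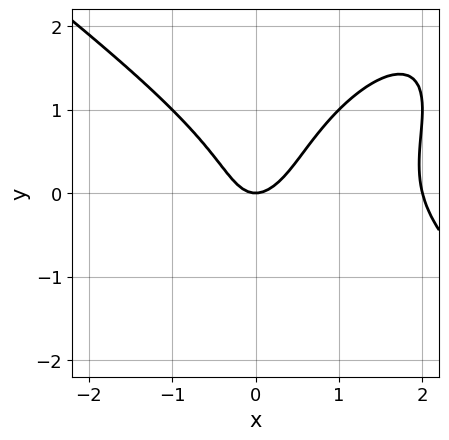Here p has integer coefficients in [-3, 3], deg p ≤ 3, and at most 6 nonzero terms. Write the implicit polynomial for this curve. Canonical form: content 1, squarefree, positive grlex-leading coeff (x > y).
Degree: a generic line meets the curve in up to 3 points, so deg p = 3.
Checking where it meets the axes: one y-axis crossing is at y = 0; the x-axis gridline crossings are at x ∈ {0, 2}.
The integer polynomial consistent with all of this is the stated p.

x^3 - x*y^2 + y^3 - 2*x^2 + y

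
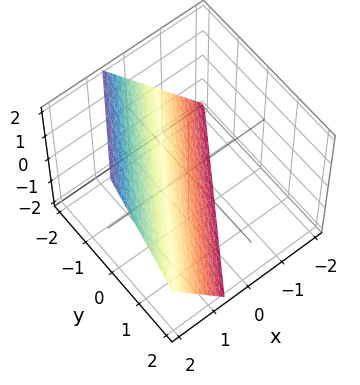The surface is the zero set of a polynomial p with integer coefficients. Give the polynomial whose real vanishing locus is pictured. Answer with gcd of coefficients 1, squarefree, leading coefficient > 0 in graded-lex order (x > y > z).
3*x - 2*y - 2*z - 2

(a) deg p = 1.
(b) Reading off the gridlines: it crosses the y-axis at the gridline y = -1; it crosses the z-axis at the gridline z = -1.
(c) Putting this together gives p.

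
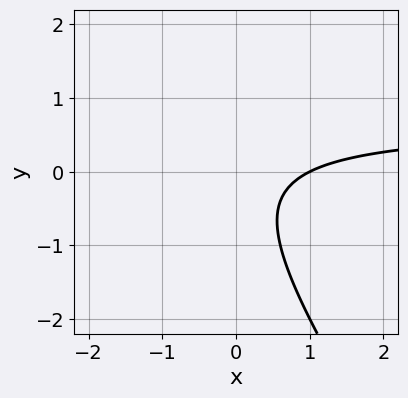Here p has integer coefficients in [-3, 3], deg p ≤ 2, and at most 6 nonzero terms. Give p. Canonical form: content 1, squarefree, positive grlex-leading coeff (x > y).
3*x*y + 2*y^2 - 2*x + y + 2

(a) The degree is 2 — the shape is more complex than any degree-1 curve.
(b) Checking where it meets the axes: it crosses the x-axis at the gridline x = 1; no y-intercept at any integer in the box.
(c) Assembling these constraints gives the stated polynomial.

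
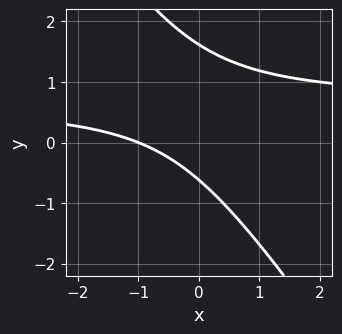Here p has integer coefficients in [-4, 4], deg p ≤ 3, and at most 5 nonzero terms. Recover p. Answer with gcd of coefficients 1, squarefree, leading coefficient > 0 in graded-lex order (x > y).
1. deg p = 2.
2. From the axis intercepts and sections: one x-axis crossing is at x = -1.
3. Assembling these constraints gives the stated polynomial.

3*x*y + 2*y^2 - 2*x - 2*y - 2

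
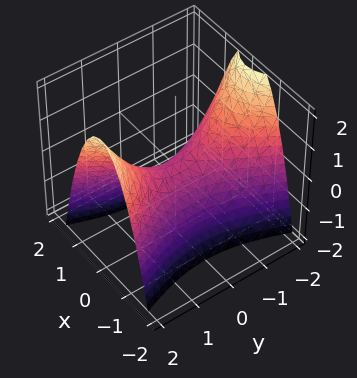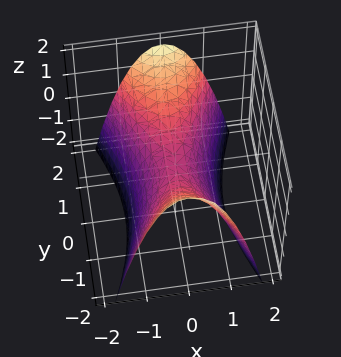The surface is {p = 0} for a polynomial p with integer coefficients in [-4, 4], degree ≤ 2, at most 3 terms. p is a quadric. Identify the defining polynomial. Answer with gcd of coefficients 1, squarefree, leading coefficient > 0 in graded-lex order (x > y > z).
Degree: a saddle surface; a quadric, so deg p = 2.
Symmetries: the y ↦ −y reflection is a symmetry, so y appears only in even powers; the x ↦ −x reflection is a symmetry, so x appears only in even powers.
From the axis intercepts and sections: it meets the z-axis at z = 0 (among the integer gridlines); it crosses the x-axis at the gridline x = 0.
Fitting integer coefficients to these (and the overall shape) gives p.

3*x^2 - y^2 + 2*z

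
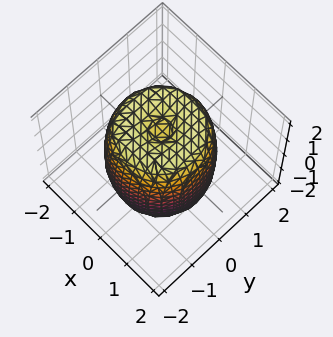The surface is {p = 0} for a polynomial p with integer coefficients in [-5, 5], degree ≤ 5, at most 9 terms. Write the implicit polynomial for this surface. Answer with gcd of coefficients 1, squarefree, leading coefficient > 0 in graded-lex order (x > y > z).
deg p = 4.
Symmetries: rotational symmetry about the z-axis ⇒ p depends on x, y only through x² + y².
From the visible intercepts: a circular section at z = 1 has radius between 1 and 2.
Putting this together gives p.

2*x^4 + 4*x^2*y^2 + 2*y^4 - 3*x^2 - 3*y^2 + z^2 - 2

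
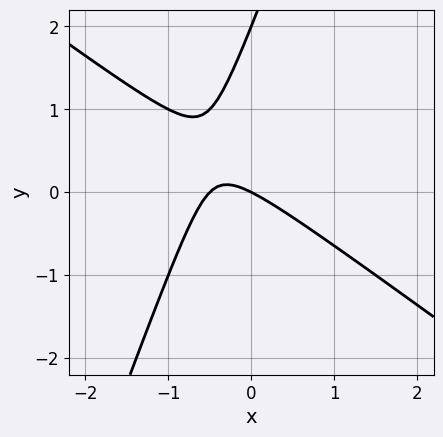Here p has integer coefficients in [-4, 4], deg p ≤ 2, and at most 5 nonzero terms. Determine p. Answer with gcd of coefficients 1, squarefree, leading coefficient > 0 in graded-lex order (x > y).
2*x^2 + 2*x*y - y^2 + x + 2*y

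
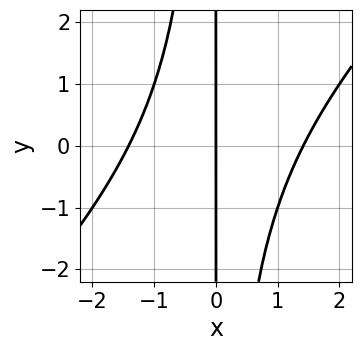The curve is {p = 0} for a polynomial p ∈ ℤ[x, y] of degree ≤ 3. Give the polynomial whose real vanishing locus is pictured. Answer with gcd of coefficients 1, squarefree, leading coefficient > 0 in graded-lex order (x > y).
x^3 - x^2*y - 2*x

Degree: a generic line meets the curve in up to 3 points, so deg p = 3.
Observable constraints: one x-axis crossing is at x = 0; every point of the y-axis in the box is on the curve.
Together with the visible shape, these determine p as stated.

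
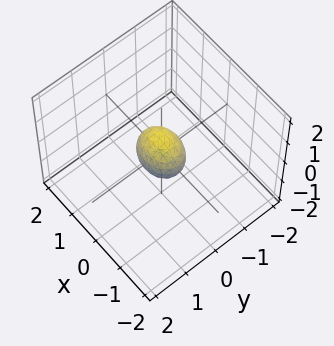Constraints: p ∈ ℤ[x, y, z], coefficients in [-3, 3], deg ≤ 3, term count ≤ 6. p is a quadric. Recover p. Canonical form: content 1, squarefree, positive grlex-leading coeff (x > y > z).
2*x^2 + 3*y^2 + 2*z^2 - 1

First, the degree is 2 — a closed, bounded, convex surface; a quadric.
Then, symmetries: the y ↦ −y reflection is a symmetry, so y appears only in even powers; mirror symmetry x ↦ −x ⇒ only even powers of x; mirror symmetry z ↦ −z ⇒ only even powers of z.
Finally, the integer polynomial consistent with all of this is the stated p.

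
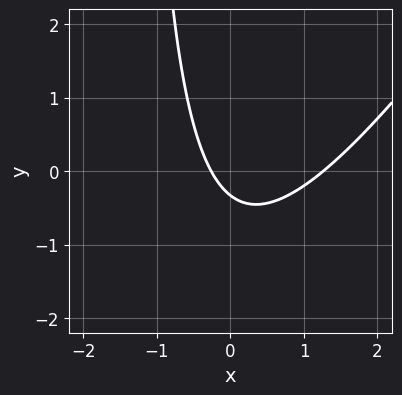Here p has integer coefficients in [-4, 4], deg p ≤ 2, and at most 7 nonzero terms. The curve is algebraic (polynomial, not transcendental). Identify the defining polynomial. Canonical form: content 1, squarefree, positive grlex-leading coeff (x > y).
3*x^2 - 2*x*y - 3*x - 3*y - 1

(a) Degree: the shape is more complex than any degree-1 curve, so deg p = 2.
(b) The integer polynomial consistent with all of this is the stated p.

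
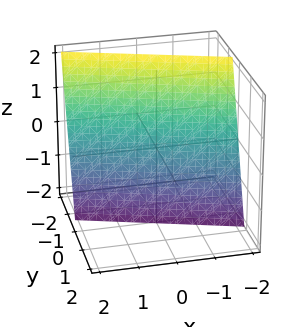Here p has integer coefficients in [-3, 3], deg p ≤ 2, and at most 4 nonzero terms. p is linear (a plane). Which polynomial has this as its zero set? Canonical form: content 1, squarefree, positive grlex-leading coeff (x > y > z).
x + 3*y + z + 2

First, the degree is 1 — every cross-section is a straight line — this is a plane.
Next, checking where it meets the axes: one x-axis crossing is at x = -2; one z-axis crossing is at z = -2.
Finally, these observations pin down the coefficients.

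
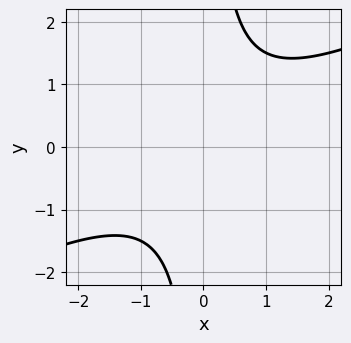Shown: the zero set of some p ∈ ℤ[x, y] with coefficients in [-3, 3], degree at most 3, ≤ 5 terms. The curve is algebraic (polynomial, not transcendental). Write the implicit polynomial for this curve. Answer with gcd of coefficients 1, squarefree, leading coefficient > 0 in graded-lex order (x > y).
1. The degree is 2 — no degree-1 curve has this shape.
2. Reading off the gridlines: no y-intercept at any integer in the box; no x-intercept at any integer in the box.
3. Assembling these constraints gives the stated polynomial.

x^2 - 2*x*y + 2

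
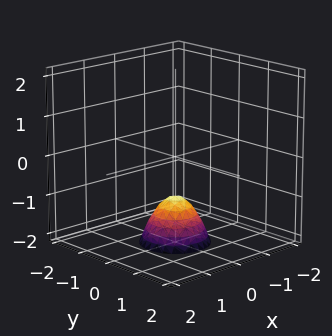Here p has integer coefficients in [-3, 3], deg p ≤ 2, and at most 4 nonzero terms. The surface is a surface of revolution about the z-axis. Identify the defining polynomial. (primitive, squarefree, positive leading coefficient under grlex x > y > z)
3*x^2 + 3*y^2 + 2*z + 2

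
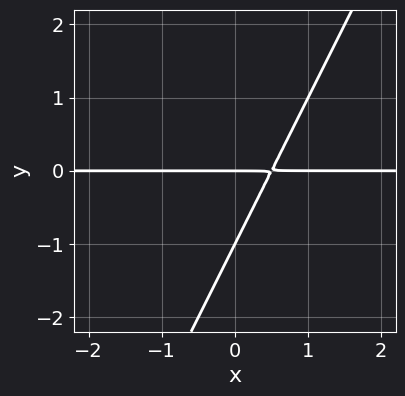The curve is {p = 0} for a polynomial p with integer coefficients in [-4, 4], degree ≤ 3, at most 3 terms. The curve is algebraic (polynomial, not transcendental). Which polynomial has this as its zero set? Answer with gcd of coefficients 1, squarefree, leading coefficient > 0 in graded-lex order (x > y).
2*x*y - y^2 - y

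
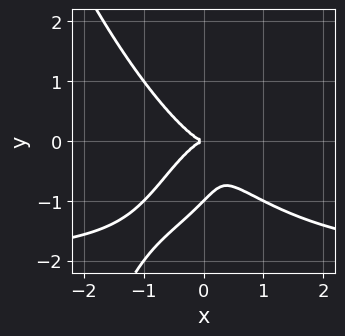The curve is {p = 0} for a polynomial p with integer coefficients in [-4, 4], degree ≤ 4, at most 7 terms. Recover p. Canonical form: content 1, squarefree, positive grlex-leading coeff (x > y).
x^3*y + 2*x^3 - x*y^2 + y^3 + y^2

First, degree: no degree-3 curve has this shape, so deg p = 4.
Next, against the integer gridlines: it meets the x-axis at x = 0 (among the integer gridlines); among the integer gridlines, it crosses the y-axis at y ∈ {-1, 0}.
Finally, putting this together gives p.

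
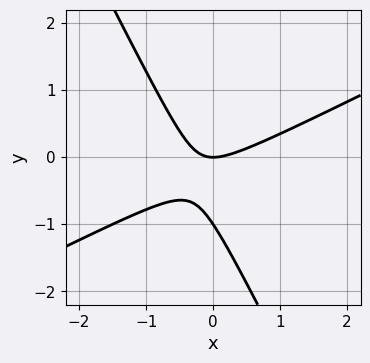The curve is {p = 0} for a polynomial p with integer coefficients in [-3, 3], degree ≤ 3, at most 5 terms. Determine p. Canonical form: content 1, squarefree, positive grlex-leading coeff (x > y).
2*x^2 - 3*x*y - 2*y^2 - 2*y

First, deg p = 2.
Then, from the axis intercepts and sections: among the integer gridlines, it crosses the y-axis at y ∈ {-1, 0}; it meets the x-axis at x = 0 (among the integer gridlines).
Finally, these observations pin down the coefficients.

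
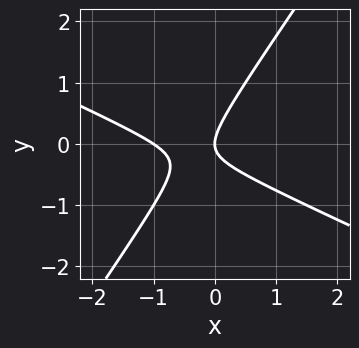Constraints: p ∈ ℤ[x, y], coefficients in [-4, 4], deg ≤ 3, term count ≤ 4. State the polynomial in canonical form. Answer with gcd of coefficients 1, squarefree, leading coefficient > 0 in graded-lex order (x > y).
2*x^2 + 3*x*y - 3*y^2 + 2*x

First, degree: a generic line meets the curve in up to 2 points, so deg p = 2.
Then, observable constraints: one y-axis crossing is at y = 0; among the integer gridlines, it crosses the x-axis at x ∈ {-1, 0}.
Finally, putting this together gives p.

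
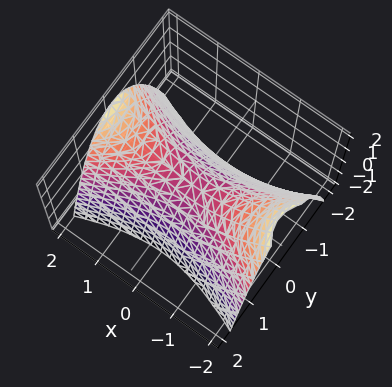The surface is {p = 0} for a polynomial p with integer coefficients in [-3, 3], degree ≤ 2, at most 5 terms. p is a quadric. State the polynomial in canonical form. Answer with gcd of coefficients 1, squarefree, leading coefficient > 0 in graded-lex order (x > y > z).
x^2 - 3*y^2 - 2*z

First, deg p = 2.
Then, symmetries: mirror symmetry x ↦ −x ⇒ only even powers of x; it's symmetric under y → −y, forcing even powers of y.
Then, reading off the gridlines: one y-axis crossing is at y = 0; it crosses the x-axis at the gridline x = 0.
Finally, fitting integer coefficients to these (and the overall shape) gives p.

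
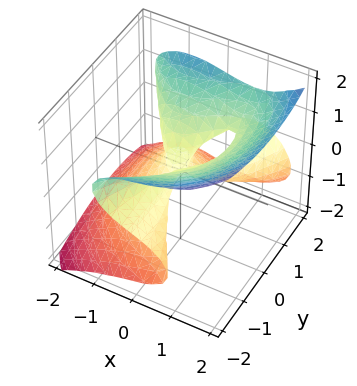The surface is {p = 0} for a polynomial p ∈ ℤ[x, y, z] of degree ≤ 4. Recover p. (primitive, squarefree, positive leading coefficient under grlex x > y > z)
x^3 + y^2*z - 2*z^3 - x*y

Degree: a generic line meets the surface in up to 3 points, so deg p = 3.
Observable constraints: the visible y-axis segment lies entirely on the surface; it crosses the x-axis at the gridline x = 0; it meets the z-axis at z = 0 (among the integer gridlines).
The integer polynomial consistent with all of this is the stated p.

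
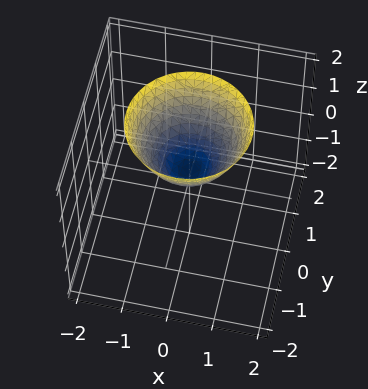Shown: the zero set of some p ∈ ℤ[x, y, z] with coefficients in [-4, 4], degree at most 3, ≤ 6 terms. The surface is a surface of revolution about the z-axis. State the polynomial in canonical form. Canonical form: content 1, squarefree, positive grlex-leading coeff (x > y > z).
First, deg p = 2. The shape is more complex than any degree-1 surface.
Next, by symmetry, every cross-section ⟂ z is a circle, so x, y appear only via x² + y².
Next, observable constraints: a circular section at z = 1 has radius between 0 and 1; it misses every integer gridline on the x-axis; it misses every integer gridline on the y-axis.
Finally, together with the visible shape, these determine p as stated.

3*x^2 + 3*y^2 - 3*z + 1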